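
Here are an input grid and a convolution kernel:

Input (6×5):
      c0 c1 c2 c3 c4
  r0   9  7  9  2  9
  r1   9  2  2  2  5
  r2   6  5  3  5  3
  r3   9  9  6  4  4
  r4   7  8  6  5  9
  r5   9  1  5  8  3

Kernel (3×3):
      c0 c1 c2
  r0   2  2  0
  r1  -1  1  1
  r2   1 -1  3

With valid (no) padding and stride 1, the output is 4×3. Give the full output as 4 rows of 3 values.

Output[0,0]: The receptive field on the input at this output position is [9 7 9 / 9 2 2 / 6 5 3]. Elementwise product with the kernel and sum: 9·2 + 7·2 + 9·-1 + 2·1 + 2·1 + 6·1 + 5·-1 + 3·3.

37 51 34
42 26 27
45 34 46
66 53 34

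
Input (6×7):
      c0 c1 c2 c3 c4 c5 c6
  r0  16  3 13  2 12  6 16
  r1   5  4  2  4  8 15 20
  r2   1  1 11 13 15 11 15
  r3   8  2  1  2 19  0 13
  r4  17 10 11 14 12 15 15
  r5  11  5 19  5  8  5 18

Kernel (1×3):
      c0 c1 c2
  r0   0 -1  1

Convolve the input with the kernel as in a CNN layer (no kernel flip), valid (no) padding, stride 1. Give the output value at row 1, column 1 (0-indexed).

The receptive field on the input at this output position is [4 2 4]. Elementwise product with the kernel and sum: 2·-1 + 4·1.

2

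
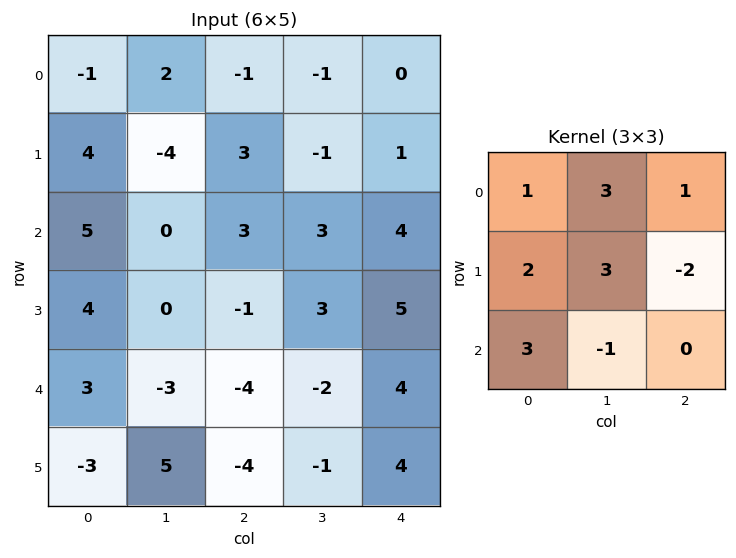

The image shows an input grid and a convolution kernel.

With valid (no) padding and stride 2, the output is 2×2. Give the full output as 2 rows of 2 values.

9 3
30 3

Output[0,0]: The receptive field on the input at this output position is [-1 2 -1 / 4 -4 3 / 5 0 3]. Elementwise product with the kernel and sum: -1·1 + 2·3 + -1·1 + 4·2 + -4·3 + 3·-2 + 5·3 + 0·-1.
Output[0,1]: The receptive field on the input at this output position is [-1 -1 0 / 3 -1 1 / 3 3 4]. Elementwise product with the kernel and sum: -1·1 + -1·3 + 0·1 + 3·2 + -1·3 + 1·-2 + 3·3 + 3·-1.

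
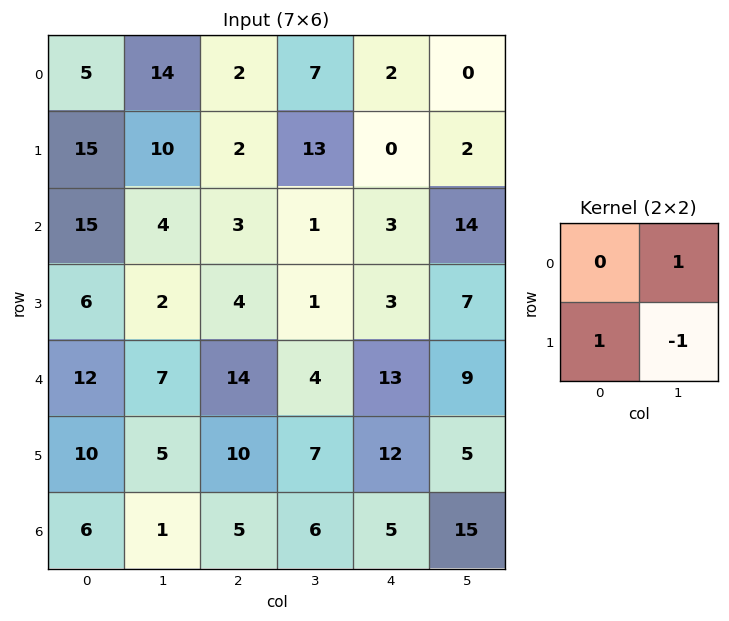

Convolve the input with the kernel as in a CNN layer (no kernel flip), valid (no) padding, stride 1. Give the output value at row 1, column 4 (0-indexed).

-9

The receptive field on the input at this output position is [0 2 / 3 14]. Elementwise product with the kernel and sum: 2·1 + 3·1 + 14·-1.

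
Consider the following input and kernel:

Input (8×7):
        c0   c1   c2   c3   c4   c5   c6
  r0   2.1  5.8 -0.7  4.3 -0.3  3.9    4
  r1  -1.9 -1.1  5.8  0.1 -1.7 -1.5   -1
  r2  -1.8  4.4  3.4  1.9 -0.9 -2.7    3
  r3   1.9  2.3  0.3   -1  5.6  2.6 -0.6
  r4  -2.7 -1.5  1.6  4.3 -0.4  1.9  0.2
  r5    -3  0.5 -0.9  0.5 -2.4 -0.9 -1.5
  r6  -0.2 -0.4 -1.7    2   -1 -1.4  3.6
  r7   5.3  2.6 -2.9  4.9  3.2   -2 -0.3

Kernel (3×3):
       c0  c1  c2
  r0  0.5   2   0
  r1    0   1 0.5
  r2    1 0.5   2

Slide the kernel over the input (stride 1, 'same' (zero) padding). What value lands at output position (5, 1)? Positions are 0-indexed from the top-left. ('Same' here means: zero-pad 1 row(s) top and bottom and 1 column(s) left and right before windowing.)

The receptive field on the zero-padded input at this output position is [-2.7 -1.5 1.6 / -3 0.5 -0.9 / -0.2 -0.4 -1.7]. Elementwise product with the kernel and sum: -2.7·0.5 + -1.5·2 + 0.5·1 + -0.9·0.5 + -0.2·1 + -0.4·0.5 + -1.7·2.

-8.1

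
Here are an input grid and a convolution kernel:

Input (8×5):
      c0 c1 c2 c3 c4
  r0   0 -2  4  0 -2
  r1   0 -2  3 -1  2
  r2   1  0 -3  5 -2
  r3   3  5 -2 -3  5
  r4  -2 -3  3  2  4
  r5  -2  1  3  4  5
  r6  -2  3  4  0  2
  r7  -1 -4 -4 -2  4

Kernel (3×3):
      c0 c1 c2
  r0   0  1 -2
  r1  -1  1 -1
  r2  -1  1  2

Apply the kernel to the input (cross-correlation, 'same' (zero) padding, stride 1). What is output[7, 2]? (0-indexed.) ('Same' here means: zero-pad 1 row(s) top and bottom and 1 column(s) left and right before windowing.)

6

The receptive field on the zero-padded input at this output position is [3 4 0 / -4 -4 -2 / 0 0 0]. Elementwise product with the kernel and sum: 4·1 + 0·-2 + -4·-1 + -4·1 + -2·-1 + 0·-1 + 0·1 + 0·2.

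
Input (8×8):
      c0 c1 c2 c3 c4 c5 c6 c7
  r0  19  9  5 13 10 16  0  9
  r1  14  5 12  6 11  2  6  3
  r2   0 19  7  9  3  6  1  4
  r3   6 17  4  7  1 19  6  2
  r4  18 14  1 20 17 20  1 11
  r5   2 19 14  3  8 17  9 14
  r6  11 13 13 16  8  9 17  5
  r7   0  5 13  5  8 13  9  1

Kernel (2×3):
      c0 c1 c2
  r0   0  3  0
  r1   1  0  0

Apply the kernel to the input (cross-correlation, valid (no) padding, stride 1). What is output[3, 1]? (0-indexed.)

26

The receptive field on the input at this output position is [17 4 7 / 14 1 20]. Elementwise product with the kernel and sum: 4·3 + 14·1.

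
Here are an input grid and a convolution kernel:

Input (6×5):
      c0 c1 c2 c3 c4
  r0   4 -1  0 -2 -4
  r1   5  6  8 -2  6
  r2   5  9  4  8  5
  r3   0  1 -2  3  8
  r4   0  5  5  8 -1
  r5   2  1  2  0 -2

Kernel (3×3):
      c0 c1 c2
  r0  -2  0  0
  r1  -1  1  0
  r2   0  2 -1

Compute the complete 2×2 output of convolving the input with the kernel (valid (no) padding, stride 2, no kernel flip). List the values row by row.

Output[0,0]: The receptive field on the input at this output position is [4 -1 0 / 5 6 8 / 5 9 4]. Elementwise product with the kernel and sum: 4·-2 + 5·-1 + 6·1 + 9·2 + 4·-1.
Output[0,1]: The receptive field on the input at this output position is [0 -2 -4 / 8 -2 6 / 4 8 5]. Elementwise product with the kernel and sum: 0·-2 + 8·-1 + -2·1 + 8·2 + 5·-1.

7 1
-4 14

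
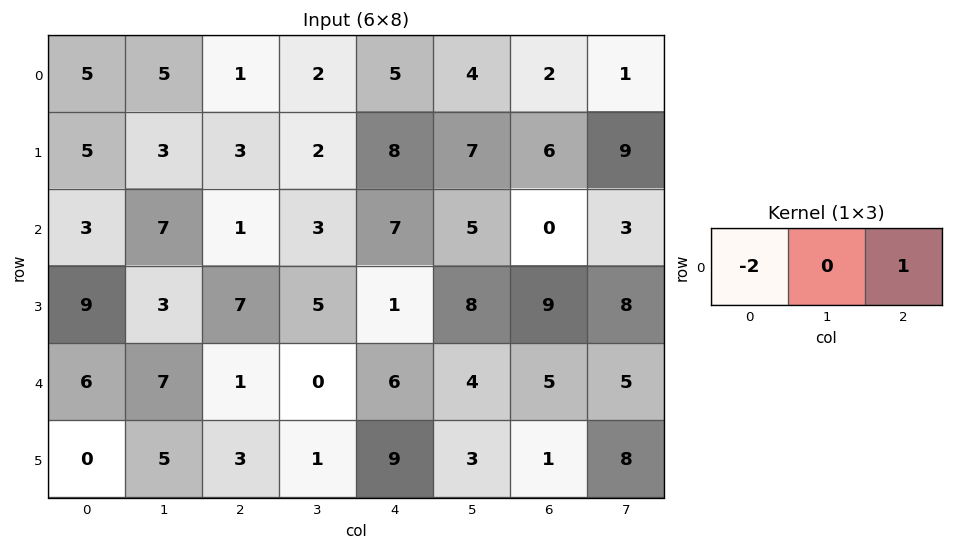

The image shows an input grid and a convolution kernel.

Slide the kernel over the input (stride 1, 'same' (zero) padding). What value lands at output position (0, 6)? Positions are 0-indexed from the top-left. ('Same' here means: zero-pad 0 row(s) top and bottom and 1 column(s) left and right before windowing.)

The receptive field on the zero-padded input at this output position is [4 2 1]. Elementwise product with the kernel and sum: 4·-2 + 1·1.

-7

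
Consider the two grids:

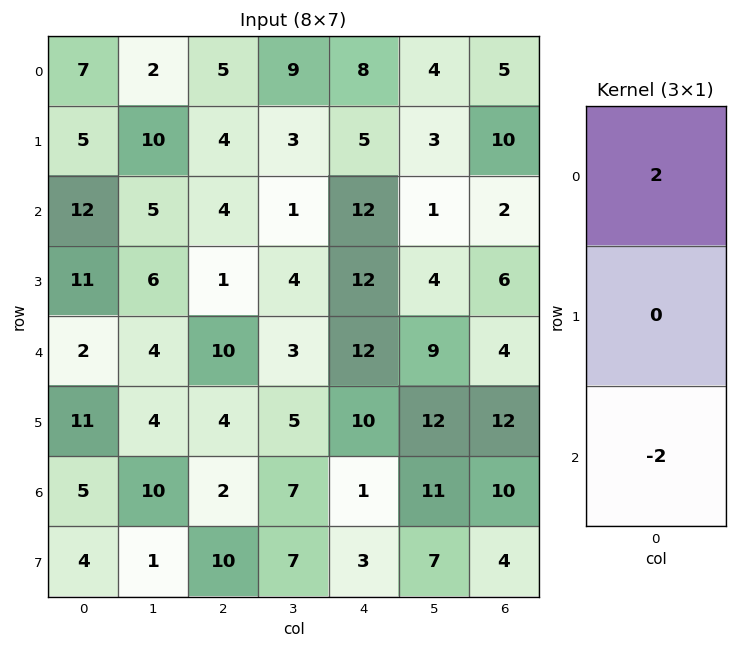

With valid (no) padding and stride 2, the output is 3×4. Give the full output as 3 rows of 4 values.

-10 2 -8 6
20 -12 0 -4
-6 16 22 -12

Output[0,0]: The receptive field on the input at this output position is [7 / 5 / 12]. Elementwise product with the kernel and sum: 7·2 + 12·-2.
Output[0,1]: The receptive field on the input at this output position is [5 / 4 / 4]. Elementwise product with the kernel and sum: 5·2 + 4·-2.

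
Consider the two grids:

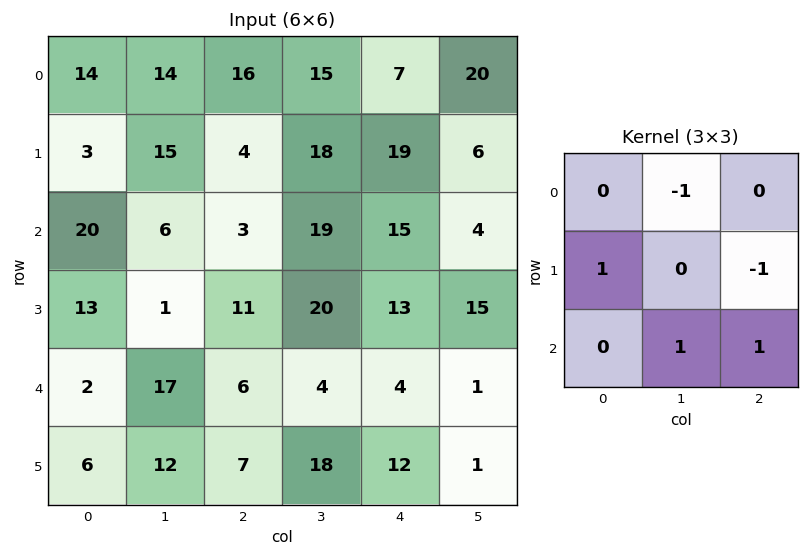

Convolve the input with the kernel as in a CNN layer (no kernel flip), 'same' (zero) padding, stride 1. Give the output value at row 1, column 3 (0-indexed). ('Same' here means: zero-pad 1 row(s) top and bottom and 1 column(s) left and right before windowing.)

The receptive field on the zero-padded input at this output position is [16 15 7 / 4 18 19 / 3 19 15]. Elementwise product with the kernel and sum: 15·-1 + 4·1 + 19·-1 + 19·1 + 15·1.

4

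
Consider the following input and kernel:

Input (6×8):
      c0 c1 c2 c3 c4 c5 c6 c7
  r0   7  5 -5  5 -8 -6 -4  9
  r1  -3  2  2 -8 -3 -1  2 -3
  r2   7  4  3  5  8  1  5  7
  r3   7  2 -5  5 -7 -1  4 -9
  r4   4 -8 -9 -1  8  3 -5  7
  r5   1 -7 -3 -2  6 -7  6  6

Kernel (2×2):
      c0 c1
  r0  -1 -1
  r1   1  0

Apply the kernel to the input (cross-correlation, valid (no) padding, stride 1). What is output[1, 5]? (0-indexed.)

0

The receptive field on the input at this output position is [-1 2 / 1 5]. Elementwise product with the kernel and sum: -1·-1 + 2·-1 + 1·1.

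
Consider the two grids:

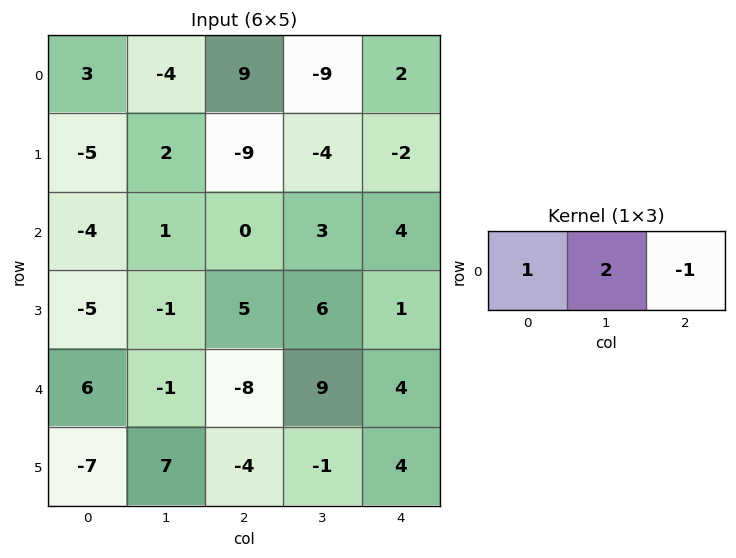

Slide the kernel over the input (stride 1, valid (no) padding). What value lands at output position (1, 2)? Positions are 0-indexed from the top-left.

-15

The receptive field on the input at this output position is [-9 -4 -2]. Elementwise product with the kernel and sum: -9·1 + -4·2 + -2·-1.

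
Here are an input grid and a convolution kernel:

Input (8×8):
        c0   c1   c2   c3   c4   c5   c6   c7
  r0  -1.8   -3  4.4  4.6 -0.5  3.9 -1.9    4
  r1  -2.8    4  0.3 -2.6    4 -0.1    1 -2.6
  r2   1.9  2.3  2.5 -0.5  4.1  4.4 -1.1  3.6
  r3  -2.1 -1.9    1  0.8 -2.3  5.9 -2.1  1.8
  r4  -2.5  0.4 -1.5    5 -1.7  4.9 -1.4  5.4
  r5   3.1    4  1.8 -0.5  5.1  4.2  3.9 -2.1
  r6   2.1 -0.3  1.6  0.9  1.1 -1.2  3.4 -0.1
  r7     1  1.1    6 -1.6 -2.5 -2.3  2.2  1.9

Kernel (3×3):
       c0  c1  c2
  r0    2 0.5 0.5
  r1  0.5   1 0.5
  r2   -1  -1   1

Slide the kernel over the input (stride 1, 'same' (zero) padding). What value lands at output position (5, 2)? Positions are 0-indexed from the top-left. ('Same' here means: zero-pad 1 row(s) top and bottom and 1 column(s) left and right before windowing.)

5.7

The receptive field on the zero-padded input at this output position is [0.4 -1.5 5 / 4 1.8 -0.5 / -0.3 1.6 0.9]. Elementwise product with the kernel and sum: 0.4·2 + -1.5·0.5 + 5·0.5 + 4·0.5 + 1.8·1 + -0.5·0.5 + -0.3·-1 + 1.6·-1 + 0.9·1.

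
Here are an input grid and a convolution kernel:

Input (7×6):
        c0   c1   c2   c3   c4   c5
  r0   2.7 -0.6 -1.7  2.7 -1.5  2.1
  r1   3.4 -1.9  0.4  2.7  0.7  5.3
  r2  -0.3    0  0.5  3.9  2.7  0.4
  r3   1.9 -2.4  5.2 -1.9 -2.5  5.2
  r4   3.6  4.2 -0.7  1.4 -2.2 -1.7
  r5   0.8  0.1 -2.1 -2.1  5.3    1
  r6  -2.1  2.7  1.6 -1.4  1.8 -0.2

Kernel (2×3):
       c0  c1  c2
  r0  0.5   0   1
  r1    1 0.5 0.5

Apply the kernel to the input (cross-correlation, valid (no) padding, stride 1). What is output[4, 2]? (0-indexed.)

The receptive field on the input at this output position is [-0.7 1.4 -2.2 / -2.1 -2.1 5.3]. Elementwise product with the kernel and sum: -0.7·0.5 + -2.2·1 + -2.1·1 + -2.1·0.5 + 5.3·0.5.

-3.05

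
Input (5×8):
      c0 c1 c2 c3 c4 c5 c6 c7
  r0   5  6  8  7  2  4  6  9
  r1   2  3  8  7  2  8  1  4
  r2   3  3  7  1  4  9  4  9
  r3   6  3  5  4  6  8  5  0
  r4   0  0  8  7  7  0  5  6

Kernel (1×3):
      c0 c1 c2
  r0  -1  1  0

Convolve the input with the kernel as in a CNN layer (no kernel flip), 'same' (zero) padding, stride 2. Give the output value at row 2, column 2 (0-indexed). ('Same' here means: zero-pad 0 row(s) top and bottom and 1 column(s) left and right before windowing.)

0

The receptive field on the zero-padded input at this output position is [7 7 0]. Elementwise product with the kernel and sum: 7·-1 + 7·1.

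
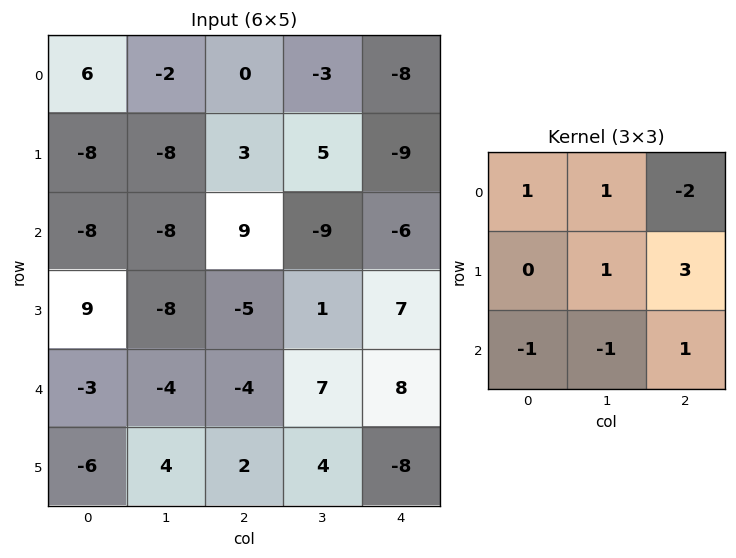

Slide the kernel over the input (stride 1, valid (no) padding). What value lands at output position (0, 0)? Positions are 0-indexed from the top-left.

The receptive field on the input at this output position is [6 -2 0 / -8 -8 3 / -8 -8 9]. Elementwise product with the kernel and sum: 6·1 + -2·1 + 0·-2 + -8·1 + 3·3 + -8·-1 + -8·-1 + 9·1.

30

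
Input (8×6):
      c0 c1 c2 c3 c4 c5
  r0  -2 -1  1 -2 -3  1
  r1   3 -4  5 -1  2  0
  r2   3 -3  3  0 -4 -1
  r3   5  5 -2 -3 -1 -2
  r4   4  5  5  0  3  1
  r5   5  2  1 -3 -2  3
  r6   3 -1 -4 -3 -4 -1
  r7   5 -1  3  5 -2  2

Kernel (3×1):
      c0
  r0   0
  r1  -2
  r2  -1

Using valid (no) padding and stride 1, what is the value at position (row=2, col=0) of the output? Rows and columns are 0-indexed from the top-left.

The receptive field on the input at this output position is [3 / 5 / 4]. Elementwise product with the kernel and sum: 5·-2 + 4·-1.

-14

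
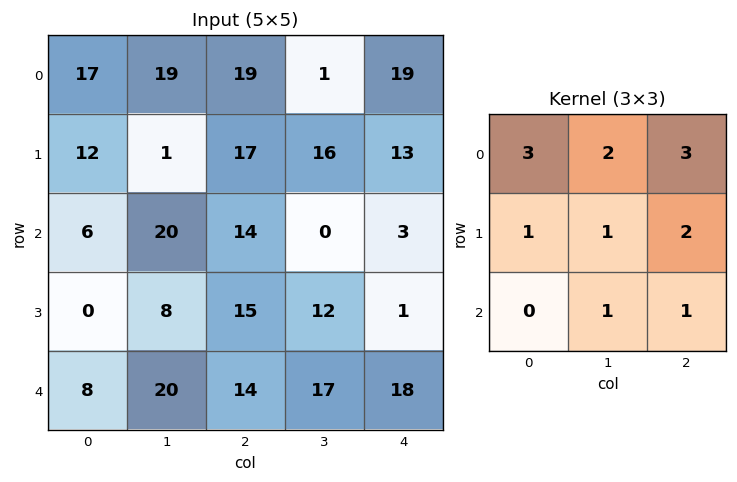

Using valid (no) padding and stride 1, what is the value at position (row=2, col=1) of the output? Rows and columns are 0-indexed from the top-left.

166

The receptive field on the input at this output position is [20 14 0 / 8 15 12 / 20 14 17]. Elementwise product with the kernel and sum: 20·3 + 14·2 + 0·3 + 8·1 + 15·1 + 12·2 + 14·1 + 17·1.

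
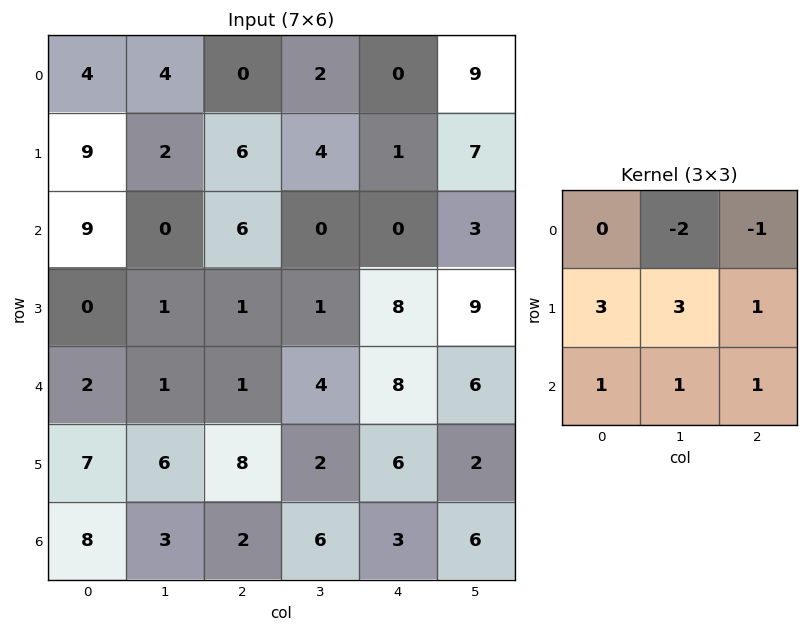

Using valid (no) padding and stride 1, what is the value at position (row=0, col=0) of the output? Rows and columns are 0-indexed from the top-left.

The receptive field on the input at this output position is [4 4 0 / 9 2 6 / 9 0 6]. Elementwise product with the kernel and sum: 4·-2 + 0·-1 + 9·3 + 2·3 + 6·1 + 9·1 + 0·1 + 6·1.

46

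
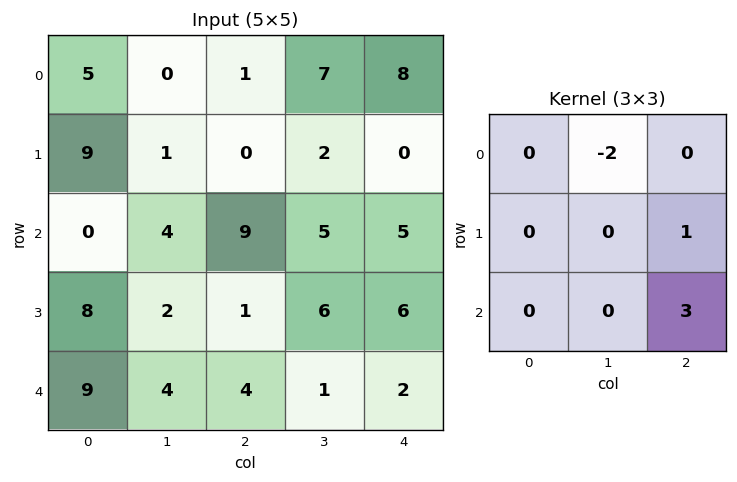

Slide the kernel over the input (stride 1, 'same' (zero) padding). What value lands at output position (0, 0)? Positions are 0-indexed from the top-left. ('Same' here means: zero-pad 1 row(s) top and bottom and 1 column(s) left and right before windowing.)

The receptive field on the zero-padded input at this output position is [0 0 0 / 0 5 0 / 0 9 1]. Elementwise product with the kernel and sum: 0·-2 + 0·1 + 1·3.

3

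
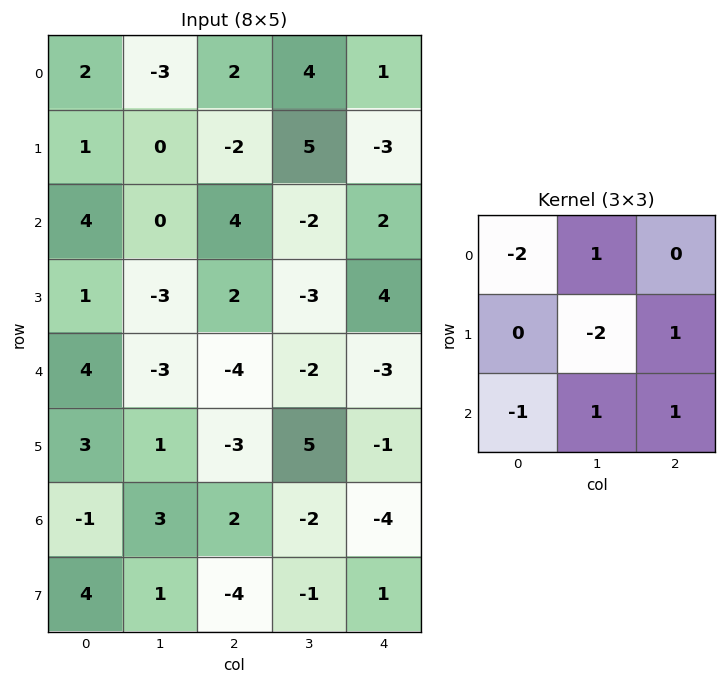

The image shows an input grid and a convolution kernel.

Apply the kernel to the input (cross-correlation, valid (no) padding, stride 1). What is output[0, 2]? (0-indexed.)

-17

The receptive field on the input at this output position is [2 4 1 / -2 5 -3 / 4 -2 2]. Elementwise product with the kernel and sum: 2·-2 + 4·1 + 5·-2 + -3·1 + 4·-1 + -2·1 + 2·1.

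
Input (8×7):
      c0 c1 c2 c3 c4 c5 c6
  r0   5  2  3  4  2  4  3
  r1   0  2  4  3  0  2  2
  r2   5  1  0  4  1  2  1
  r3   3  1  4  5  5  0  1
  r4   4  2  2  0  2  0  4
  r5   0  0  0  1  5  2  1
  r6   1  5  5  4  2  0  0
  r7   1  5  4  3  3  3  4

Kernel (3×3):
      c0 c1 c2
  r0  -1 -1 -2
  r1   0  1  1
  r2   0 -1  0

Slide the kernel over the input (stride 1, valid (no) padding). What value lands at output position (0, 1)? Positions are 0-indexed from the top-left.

-6

The receptive field on the input at this output position is [2 3 4 / 2 4 3 / 1 0 4]. Elementwise product with the kernel and sum: 2·-1 + 3·-1 + 4·-2 + 4·1 + 3·1 + 0·-1.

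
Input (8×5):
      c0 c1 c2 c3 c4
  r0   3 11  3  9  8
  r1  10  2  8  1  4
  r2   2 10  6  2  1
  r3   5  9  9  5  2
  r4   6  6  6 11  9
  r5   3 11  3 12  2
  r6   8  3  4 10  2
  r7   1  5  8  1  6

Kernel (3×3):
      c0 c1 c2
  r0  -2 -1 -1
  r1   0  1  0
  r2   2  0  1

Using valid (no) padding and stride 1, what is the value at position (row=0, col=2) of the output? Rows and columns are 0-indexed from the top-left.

The receptive field on the input at this output position is [3 9 8 / 8 1 4 / 6 2 1]. Elementwise product with the kernel and sum: 3·-2 + 9·-1 + 8·-1 + 1·1 + 6·2 + 1·1.

-9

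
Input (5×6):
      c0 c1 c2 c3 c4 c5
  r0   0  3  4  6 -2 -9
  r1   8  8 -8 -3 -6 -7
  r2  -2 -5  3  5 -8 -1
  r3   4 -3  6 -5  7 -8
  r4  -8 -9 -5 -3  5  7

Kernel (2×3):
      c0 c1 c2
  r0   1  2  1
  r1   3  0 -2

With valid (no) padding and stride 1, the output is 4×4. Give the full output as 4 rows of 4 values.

50 47 2 -2
4 -36 5 -5
-9 7 9 -11
-10 -17 -22 -22

Output[0,0]: The receptive field on the input at this output position is [0 3 4 / 8 8 -8]. Elementwise product with the kernel and sum: 0·1 + 3·2 + 4·1 + 8·3 + -8·-2.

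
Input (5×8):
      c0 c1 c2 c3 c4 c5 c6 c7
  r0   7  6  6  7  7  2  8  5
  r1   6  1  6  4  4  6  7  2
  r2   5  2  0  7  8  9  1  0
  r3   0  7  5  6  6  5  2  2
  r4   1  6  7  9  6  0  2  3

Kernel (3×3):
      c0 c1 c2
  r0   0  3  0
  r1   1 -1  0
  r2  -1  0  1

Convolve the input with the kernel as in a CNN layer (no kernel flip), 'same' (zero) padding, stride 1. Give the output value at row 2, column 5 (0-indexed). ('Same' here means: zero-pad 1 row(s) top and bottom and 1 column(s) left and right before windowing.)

13

The receptive field on the zero-padded input at this output position is [4 6 7 / 8 9 1 / 6 5 2]. Elementwise product with the kernel and sum: 6·3 + 8·1 + 9·-1 + 6·-1 + 2·1.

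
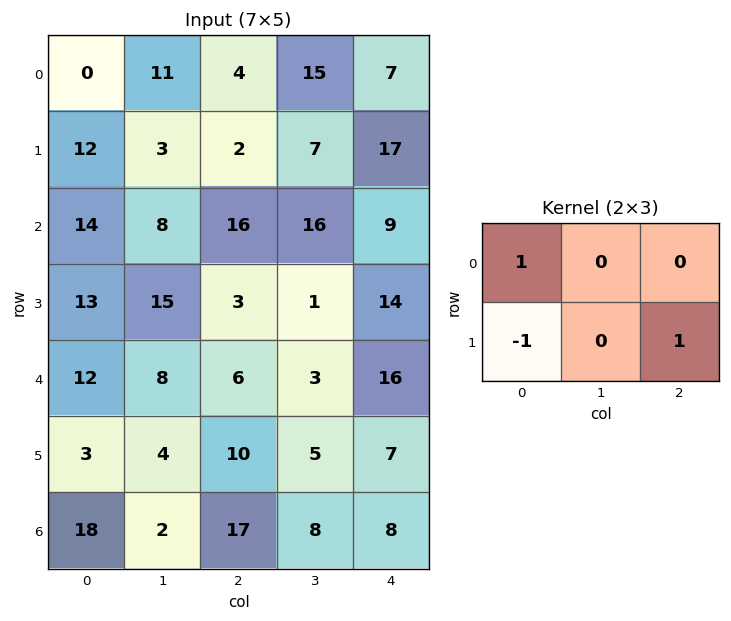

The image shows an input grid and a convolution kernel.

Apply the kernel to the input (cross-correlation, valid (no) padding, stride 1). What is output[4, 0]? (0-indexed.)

19

The receptive field on the input at this output position is [12 8 6 / 3 4 10]. Elementwise product with the kernel and sum: 12·1 + 3·-1 + 10·1.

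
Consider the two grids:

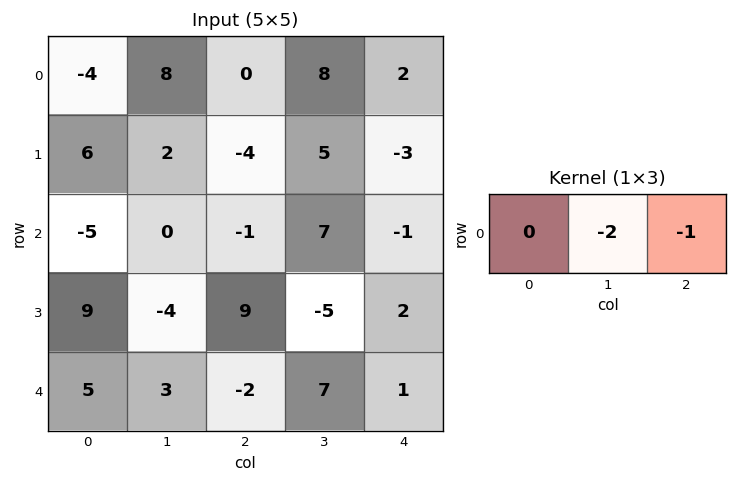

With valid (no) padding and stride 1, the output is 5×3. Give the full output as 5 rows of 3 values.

-16 -8 -18
0 3 -7
1 -5 -13
-1 -13 8
-4 -3 -15

Output[0,0]: The receptive field on the input at this output position is [-4 8 0]. Elementwise product with the kernel and sum: 8·-2 + 0·-1.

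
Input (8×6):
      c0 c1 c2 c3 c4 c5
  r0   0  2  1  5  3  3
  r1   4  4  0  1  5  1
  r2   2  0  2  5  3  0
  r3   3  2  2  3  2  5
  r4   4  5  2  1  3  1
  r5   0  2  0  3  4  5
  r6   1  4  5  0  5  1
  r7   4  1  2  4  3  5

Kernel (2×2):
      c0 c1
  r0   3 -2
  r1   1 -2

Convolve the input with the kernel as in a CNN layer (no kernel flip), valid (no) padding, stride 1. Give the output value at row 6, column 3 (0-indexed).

-12

The receptive field on the input at this output position is [0 5 / 4 3]. Elementwise product with the kernel and sum: 0·3 + 5·-2 + 4·1 + 3·-2.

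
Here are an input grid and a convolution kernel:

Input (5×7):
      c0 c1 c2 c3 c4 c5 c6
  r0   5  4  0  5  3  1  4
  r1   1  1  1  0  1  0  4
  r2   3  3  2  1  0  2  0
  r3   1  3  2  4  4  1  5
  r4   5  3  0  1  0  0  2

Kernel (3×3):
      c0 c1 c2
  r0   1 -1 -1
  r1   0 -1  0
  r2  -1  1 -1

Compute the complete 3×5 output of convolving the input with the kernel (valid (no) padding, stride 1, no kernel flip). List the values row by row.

Output[0,0]: The receptive field on the input at this output position is [5 4 0 / 1 1 1 / 3 3 2]. Elementwise product with the kernel and sum: 5·1 + 4·-1 + 0·-1 + 1·-1 + 3·-1 + 3·1 + 2·-1.
Output[0,1]: The receptive field on the input at this output position is [4 0 5 / 1 1 0 / 3 2 1]. Elementwise product with the kernel and sum: 4·1 + 0·-1 + 5·-1 + 1·-1 + 3·-1 + 2·1 + 1·-1.

-2 -4 -9 -3 0
-4 -7 -3 -2 -13
-7 -6 -2 -6 -5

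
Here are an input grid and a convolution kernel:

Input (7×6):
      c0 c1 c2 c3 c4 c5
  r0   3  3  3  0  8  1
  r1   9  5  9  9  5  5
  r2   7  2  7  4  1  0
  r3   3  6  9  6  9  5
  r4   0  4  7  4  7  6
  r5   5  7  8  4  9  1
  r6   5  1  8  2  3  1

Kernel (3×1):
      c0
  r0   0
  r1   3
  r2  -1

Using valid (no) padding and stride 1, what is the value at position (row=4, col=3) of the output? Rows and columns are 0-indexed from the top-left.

The receptive field on the input at this output position is [4 / 4 / 2]. Elementwise product with the kernel and sum: 4·3 + 2·-1.

10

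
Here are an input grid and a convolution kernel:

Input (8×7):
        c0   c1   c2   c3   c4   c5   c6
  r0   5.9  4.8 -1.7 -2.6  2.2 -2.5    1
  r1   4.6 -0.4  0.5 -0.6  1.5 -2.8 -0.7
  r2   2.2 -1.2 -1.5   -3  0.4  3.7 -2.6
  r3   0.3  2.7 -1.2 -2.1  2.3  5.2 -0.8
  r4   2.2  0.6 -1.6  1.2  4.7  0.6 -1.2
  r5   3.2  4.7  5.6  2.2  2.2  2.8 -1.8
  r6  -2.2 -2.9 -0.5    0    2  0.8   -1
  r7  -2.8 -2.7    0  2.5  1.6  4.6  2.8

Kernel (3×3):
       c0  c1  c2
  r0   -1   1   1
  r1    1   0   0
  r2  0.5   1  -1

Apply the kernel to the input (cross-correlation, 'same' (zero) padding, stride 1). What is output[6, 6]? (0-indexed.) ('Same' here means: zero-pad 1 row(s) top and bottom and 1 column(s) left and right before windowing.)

The receptive field on the zero-padded input at this output position is [2.8 -1.8 0 / 0.8 -1 0 / 4.6 2.8 0]. Elementwise product with the kernel and sum: 2.8·-1 + -1.8·1 + 0·1 + 0.8·1 + 4.6·0.5 + 2.8·1 + 0·-1.

1.3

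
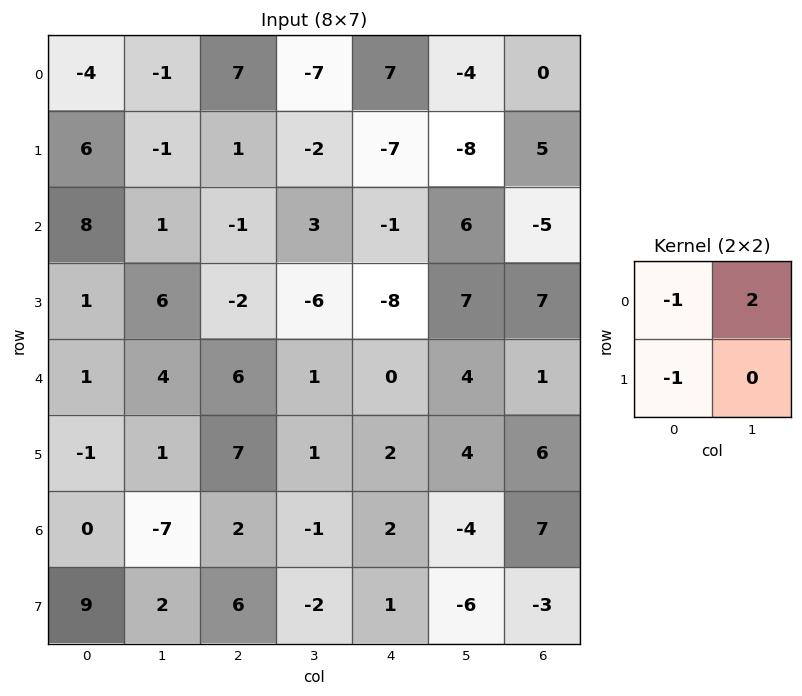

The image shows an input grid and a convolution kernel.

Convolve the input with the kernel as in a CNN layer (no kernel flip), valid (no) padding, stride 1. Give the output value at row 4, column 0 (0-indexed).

The receptive field on the input at this output position is [1 4 / -1 1]. Elementwise product with the kernel and sum: 1·-1 + 4·2 + -1·-1.

8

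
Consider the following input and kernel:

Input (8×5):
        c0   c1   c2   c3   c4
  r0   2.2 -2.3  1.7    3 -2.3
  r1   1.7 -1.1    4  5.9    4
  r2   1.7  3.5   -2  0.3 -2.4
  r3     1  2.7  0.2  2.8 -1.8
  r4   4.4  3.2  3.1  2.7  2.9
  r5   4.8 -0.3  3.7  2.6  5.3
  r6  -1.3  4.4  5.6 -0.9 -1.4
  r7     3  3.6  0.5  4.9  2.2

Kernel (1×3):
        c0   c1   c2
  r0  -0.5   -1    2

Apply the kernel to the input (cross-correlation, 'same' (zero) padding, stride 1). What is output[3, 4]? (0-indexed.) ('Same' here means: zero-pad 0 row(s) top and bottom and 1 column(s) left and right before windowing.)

0.4

The receptive field on the zero-padded input at this output position is [2.8 -1.8 0]. Elementwise product with the kernel and sum: 2.8·-0.5 + -1.8·-1 + 0·2.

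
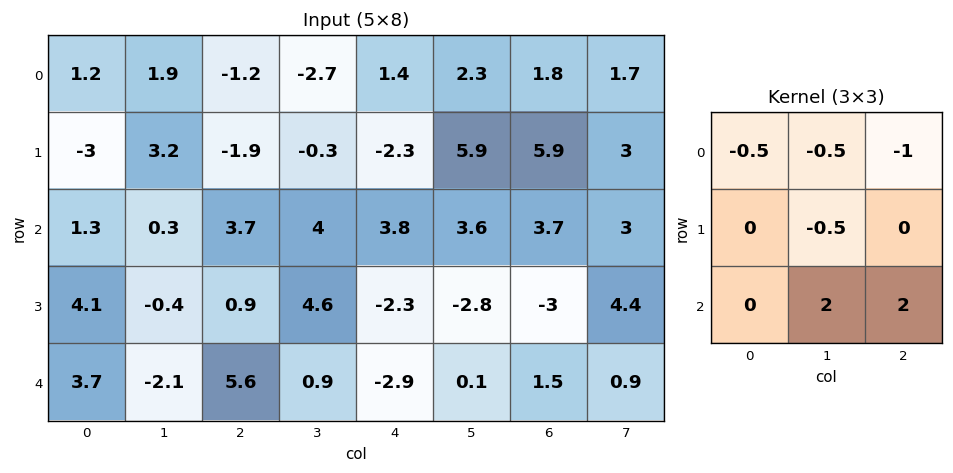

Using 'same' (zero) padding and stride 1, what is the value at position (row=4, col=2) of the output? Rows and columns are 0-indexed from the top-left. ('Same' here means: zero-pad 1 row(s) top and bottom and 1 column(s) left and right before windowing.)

-7.65

The receptive field on the zero-padded input at this output position is [-0.4 0.9 4.6 / -2.1 5.6 0.9 / 0 0 0]. Elementwise product with the kernel and sum: -0.4·-0.5 + 0.9·-0.5 + 4.6·-1 + 5.6·-0.5 + 0·2 + 0·2.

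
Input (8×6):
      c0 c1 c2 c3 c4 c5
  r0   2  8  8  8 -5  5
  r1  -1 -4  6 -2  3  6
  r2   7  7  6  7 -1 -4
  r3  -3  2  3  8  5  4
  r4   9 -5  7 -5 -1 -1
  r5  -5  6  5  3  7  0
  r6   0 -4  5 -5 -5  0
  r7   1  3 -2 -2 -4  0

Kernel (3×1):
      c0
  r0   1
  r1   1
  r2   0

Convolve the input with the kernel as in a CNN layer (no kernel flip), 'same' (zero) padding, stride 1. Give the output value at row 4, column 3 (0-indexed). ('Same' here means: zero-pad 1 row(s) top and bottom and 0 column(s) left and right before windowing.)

The receptive field on the zero-padded input at this output position is [8 / -5 / 3]. Elementwise product with the kernel and sum: 8·1 + -5·1.

3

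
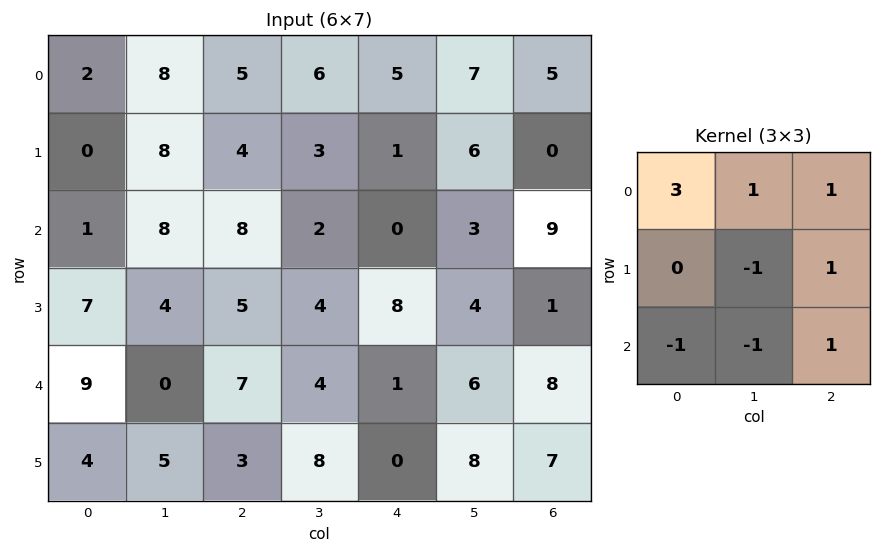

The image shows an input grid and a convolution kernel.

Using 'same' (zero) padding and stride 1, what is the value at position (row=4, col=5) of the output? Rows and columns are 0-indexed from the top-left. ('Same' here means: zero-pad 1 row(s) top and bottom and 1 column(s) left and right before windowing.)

30

The receptive field on the zero-padded input at this output position is [8 4 1 / 1 6 8 / 0 8 7]. Elementwise product with the kernel and sum: 8·3 + 4·1 + 1·1 + 6·-1 + 8·1 + 0·-1 + 8·-1 + 7·1.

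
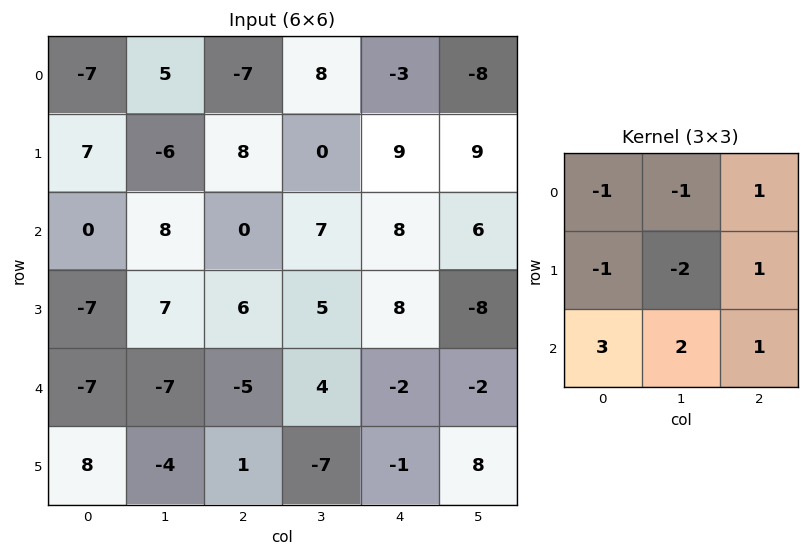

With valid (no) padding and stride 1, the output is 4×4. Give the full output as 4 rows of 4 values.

Output[0,0]: The receptive field on the input at this output position is [-7 5 -7 / 7 -6 8 / 0 8 0]. Elementwise product with the kernel and sum: -7·-1 + 5·-1 + -7·1 + 7·-1 + -6·-2 + 8·1 + 0·3 + 8·2 + 0·1.
Output[0,1]: The receptive field on the input at this output position is [5 -7 8 / -6 8 0 / 8 0 7]. Elementwise product with the kernel and sum: 5·-1 + -7·-1 + 8·1 + -6·-1 + 8·-2 + 0·1 + 8·3 + 0·2 + 7·1.

24 31 19 21
-10 35 31 6
-49 -42 -16 -32
39 -4 -20 -38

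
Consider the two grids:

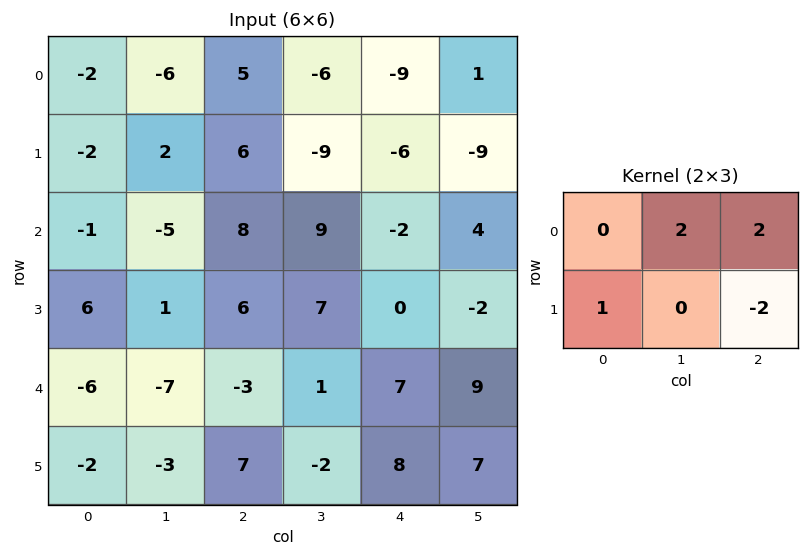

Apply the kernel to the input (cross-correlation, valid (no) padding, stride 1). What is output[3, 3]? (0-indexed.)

-21

The receptive field on the input at this output position is [7 0 -2 / 1 7 9]. Elementwise product with the kernel and sum: 0·2 + -2·2 + 1·1 + 9·-2.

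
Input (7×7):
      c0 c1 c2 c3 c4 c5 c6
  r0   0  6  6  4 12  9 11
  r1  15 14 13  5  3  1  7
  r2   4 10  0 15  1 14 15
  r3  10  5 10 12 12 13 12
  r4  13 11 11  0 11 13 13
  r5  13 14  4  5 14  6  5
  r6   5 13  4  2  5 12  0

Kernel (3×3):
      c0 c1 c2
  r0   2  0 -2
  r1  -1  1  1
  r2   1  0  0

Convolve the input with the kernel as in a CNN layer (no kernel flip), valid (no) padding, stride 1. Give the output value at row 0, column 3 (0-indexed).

The receptive field on the input at this output position is [4 12 9 / 5 3 1 / 15 1 14]. Elementwise product with the kernel and sum: 4·2 + 9·-2 + 5·-1 + 3·1 + 1·1 + 15·1.

4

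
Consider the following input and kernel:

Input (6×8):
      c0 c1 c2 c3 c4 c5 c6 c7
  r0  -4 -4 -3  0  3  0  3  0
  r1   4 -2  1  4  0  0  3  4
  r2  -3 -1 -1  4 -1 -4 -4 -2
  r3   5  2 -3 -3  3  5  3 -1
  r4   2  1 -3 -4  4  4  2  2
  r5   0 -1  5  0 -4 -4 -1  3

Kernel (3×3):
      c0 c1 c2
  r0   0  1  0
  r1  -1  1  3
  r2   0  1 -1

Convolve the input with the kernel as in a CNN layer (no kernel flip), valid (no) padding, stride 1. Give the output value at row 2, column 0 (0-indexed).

-9

The receptive field on the input at this output position is [-3 -1 -1 / 5 2 -3 / 2 1 -3]. Elementwise product with the kernel and sum: -1·1 + 5·-1 + 2·1 + -3·3 + 1·1 + -3·-1.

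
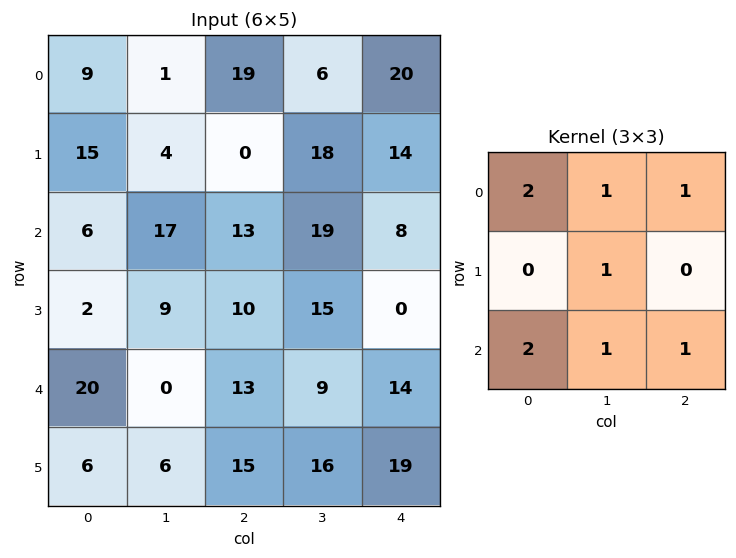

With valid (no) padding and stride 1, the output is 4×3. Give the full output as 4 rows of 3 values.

Output[0,0]: The receptive field on the input at this output position is [9 1 19 / 15 4 0 / 6 17 13]. Elementwise product with the kernel and sum: 9·2 + 1·1 + 19·1 + 4·1 + 6·2 + 17·1 + 13·1.
Output[0,1]: The receptive field on the input at this output position is [1 19 6 / 4 0 18 / 17 13 19]. Elementwise product with the kernel and sum: 1·2 + 19·1 + 6·1 + 0·1 + 17·2 + 13·1 + 19·1.

84 93 135
74 82 86
104 98 117
56 99 109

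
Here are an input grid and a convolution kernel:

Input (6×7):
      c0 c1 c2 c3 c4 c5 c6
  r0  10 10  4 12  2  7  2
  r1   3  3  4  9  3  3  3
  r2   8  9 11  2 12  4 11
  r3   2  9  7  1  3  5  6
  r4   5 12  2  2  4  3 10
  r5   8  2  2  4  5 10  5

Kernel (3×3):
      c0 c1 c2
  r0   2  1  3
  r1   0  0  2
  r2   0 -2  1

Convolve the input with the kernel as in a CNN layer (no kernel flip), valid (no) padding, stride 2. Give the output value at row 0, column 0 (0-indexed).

The receptive field on the input at this output position is [10 10 4 / 3 3 4 / 8 9 11]. Elementwise product with the kernel and sum: 10·2 + 10·1 + 4·3 + 4·2 + 9·-2 + 11·1.

43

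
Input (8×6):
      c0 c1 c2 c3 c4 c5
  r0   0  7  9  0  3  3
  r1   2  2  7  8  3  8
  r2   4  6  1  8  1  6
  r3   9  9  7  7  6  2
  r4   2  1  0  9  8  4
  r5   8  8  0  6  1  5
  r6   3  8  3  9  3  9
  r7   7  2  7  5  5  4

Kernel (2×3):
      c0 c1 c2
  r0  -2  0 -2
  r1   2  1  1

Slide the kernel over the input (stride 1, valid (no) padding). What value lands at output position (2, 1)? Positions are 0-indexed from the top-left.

The receptive field on the input at this output position is [6 1 8 / 9 7 7]. Elementwise product with the kernel and sum: 6·-2 + 8·-2 + 9·2 + 7·1 + 7·1.

4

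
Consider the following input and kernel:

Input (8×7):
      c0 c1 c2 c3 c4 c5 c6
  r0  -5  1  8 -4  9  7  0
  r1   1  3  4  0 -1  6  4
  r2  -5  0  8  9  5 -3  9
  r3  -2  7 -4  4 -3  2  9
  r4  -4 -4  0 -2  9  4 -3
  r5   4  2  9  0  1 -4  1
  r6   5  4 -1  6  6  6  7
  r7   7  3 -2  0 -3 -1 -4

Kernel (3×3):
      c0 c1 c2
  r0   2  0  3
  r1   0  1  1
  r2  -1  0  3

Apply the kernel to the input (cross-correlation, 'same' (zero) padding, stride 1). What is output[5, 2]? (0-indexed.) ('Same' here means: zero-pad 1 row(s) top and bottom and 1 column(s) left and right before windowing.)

The receptive field on the zero-padded input at this output position is [-4 0 -2 / 2 9 0 / 4 -1 6]. Elementwise product with the kernel and sum: -4·2 + -2·3 + 9·1 + 0·1 + 4·-1 + 6·3.

9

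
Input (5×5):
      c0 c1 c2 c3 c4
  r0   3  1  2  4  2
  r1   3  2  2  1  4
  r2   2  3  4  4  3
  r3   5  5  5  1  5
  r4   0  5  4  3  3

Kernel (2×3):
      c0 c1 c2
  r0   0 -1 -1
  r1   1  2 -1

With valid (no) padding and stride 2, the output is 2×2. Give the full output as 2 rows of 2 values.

Output[0,0]: The receptive field on the input at this output position is [3 1 2 / 3 2 2]. Elementwise product with the kernel and sum: 1·-1 + 2·-1 + 3·1 + 2·2 + 2·-1.

2 -6
3 -5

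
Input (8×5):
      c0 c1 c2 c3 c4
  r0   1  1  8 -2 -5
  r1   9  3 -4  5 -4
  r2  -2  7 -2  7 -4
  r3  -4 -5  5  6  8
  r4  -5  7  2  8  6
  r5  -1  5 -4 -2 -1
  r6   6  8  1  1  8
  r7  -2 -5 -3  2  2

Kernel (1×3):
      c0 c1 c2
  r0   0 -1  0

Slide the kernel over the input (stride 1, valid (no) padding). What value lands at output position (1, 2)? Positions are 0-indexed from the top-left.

-5

The receptive field on the input at this output position is [-4 5 -4]. Elementwise product with the kernel and sum: 5·-1.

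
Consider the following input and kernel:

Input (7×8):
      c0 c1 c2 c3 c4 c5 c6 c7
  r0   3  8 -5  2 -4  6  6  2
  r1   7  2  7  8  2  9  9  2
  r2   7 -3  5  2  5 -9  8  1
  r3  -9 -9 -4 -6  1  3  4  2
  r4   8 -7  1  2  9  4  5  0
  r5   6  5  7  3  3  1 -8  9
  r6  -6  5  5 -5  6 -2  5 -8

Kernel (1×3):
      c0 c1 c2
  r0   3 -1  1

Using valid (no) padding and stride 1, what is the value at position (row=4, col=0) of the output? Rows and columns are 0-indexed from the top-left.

32

The receptive field on the input at this output position is [8 -7 1]. Elementwise product with the kernel and sum: 8·3 + -7·-1 + 1·1.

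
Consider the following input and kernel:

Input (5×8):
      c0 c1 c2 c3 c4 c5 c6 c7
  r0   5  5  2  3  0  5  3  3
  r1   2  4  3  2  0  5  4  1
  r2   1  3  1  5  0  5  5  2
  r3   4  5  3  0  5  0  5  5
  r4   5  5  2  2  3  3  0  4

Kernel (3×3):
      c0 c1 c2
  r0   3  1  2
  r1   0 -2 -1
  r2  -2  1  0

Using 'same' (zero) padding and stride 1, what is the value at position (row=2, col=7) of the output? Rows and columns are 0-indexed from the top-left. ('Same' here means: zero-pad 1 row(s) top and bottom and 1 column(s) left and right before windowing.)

4

The receptive field on the zero-padded input at this output position is [4 1 0 / 5 2 0 / 5 5 0]. Elementwise product with the kernel and sum: 4·3 + 1·1 + 0·2 + 2·-2 + 0·-1 + 5·-2 + 5·1.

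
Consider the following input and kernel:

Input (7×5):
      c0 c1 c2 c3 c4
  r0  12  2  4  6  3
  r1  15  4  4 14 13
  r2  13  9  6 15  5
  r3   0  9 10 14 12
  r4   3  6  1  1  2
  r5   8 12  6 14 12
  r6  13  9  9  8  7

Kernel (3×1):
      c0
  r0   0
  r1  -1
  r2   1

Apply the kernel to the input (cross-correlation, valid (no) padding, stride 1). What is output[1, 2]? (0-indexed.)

The receptive field on the input at this output position is [4 / 6 / 10]. Elementwise product with the kernel and sum: 6·-1 + 10·1.

4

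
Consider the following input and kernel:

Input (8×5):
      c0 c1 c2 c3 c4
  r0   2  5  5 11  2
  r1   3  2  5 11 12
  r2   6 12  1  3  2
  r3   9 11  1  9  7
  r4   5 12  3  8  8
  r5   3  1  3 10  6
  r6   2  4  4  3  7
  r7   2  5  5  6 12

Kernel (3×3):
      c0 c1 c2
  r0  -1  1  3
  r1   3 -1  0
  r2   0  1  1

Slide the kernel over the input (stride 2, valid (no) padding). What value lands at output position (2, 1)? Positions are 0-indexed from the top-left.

38

The receptive field on the input at this output position is [3 8 8 / 3 10 6 / 4 3 7]. Elementwise product with the kernel and sum: 3·-1 + 8·1 + 8·3 + 3·3 + 10·-1 + 3·1 + 7·1.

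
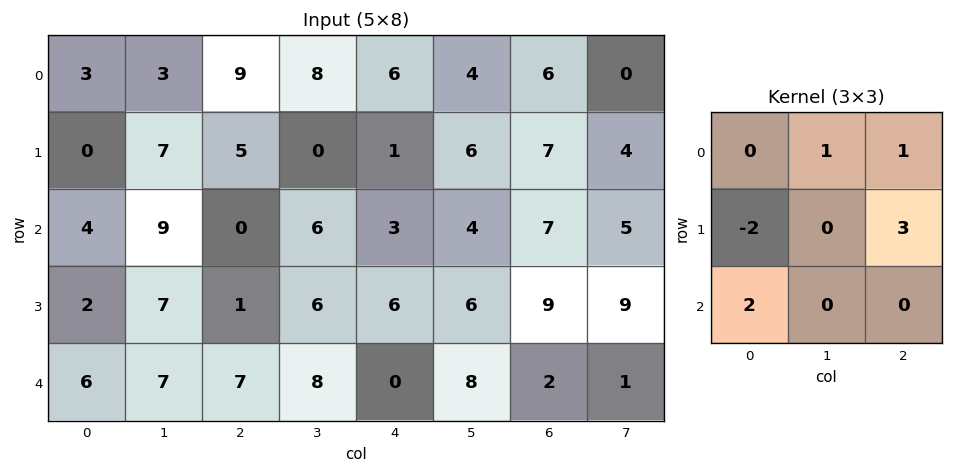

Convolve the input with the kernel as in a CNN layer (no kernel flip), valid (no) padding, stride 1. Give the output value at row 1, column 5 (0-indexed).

30

The receptive field on the input at this output position is [6 7 4 / 4 7 5 / 6 9 9]. Elementwise product with the kernel and sum: 7·1 + 4·1 + 4·-2 + 5·3 + 6·2.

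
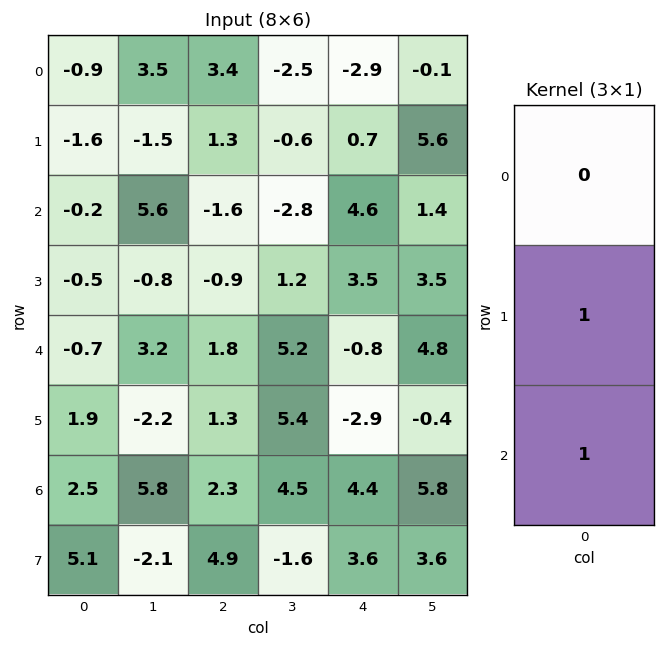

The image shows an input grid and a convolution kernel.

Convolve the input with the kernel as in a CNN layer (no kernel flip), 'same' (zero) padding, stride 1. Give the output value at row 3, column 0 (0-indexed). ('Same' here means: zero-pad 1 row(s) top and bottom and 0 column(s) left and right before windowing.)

The receptive field on the zero-padded input at this output position is [-0.2 / -0.5 / -0.7]. Elementwise product with the kernel and sum: -0.5·1 + -0.7·1.

-1.2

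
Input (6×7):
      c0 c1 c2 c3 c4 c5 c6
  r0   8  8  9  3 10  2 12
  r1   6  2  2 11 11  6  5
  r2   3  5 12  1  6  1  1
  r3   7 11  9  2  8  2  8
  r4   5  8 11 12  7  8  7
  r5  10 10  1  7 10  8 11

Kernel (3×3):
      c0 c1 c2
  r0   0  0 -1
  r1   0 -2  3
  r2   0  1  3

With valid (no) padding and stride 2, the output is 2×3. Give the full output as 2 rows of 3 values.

Output[0,0]: The receptive field on the input at this output position is [8 8 9 / 6 2 2 / 3 5 12]. Elementwise product with the kernel and sum: 9·-1 + 2·-2 + 2·3 + 5·1 + 12·3.
Output[0,1]: The receptive field on the input at this output position is [9 3 10 / 2 11 11 / 12 1 6]. Elementwise product with the kernel and sum: 10·-1 + 11·-2 + 11·3 + 1·1 + 6·3.

34 20 -5
34 47 48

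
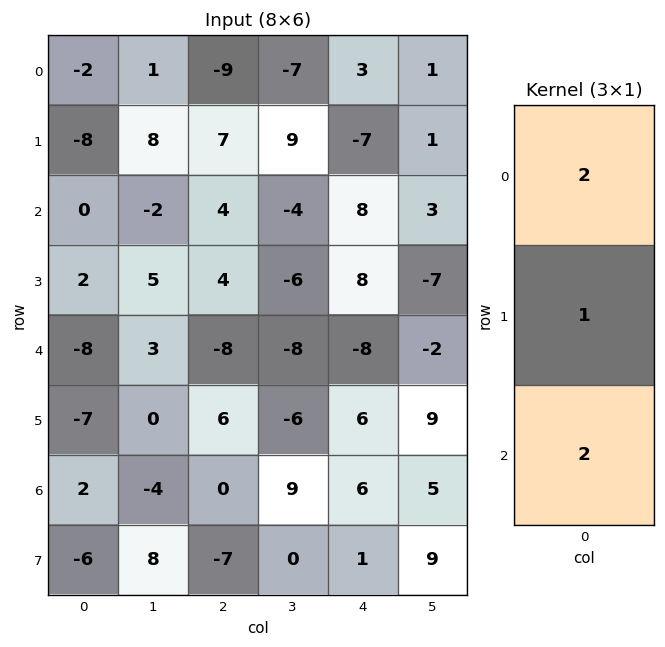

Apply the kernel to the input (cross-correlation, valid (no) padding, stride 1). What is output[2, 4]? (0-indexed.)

8

The receptive field on the input at this output position is [8 / 8 / -8]. Elementwise product with the kernel and sum: 8·2 + 8·1 + -8·2.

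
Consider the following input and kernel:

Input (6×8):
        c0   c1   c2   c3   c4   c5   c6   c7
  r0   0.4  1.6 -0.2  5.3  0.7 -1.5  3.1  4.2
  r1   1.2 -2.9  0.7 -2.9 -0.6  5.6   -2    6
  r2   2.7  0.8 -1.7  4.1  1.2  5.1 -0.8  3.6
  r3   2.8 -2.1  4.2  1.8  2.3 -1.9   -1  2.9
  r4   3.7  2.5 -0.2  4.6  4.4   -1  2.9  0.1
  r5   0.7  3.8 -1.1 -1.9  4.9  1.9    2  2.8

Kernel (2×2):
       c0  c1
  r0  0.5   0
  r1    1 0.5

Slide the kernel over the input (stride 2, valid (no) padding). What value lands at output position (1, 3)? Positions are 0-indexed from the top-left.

The receptive field on the input at this output position is [-0.8 3.6 / -1 2.9]. Elementwise product with the kernel and sum: -0.8·0.5 + -1·1 + 2.9·0.5.

0.05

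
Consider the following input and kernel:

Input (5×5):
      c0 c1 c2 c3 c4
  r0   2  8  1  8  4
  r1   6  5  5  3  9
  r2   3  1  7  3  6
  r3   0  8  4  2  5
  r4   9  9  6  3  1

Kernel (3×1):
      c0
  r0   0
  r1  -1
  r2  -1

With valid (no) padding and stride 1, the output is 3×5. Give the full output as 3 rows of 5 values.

Output[0,0]: The receptive field on the input at this output position is [2 / 6 / 3]. Elementwise product with the kernel and sum: 6·-1 + 3·-1.
Output[0,1]: The receptive field on the input at this output position is [8 / 5 / 1]. Elementwise product with the kernel and sum: 5·-1 + 1·-1.

-9 -6 -12 -6 -15
-3 -9 -11 -5 -11
-9 -17 -10 -5 -6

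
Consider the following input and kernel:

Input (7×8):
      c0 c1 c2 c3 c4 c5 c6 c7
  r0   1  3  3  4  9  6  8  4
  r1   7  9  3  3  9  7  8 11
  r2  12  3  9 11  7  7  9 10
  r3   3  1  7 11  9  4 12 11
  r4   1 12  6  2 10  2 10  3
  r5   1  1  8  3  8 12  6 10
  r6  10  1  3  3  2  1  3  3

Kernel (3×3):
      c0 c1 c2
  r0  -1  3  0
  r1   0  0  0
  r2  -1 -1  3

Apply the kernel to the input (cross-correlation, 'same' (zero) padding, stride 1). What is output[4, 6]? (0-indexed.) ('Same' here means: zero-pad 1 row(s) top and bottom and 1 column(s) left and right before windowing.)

44

The receptive field on the zero-padded input at this output position is [4 12 11 / 2 10 3 / 12 6 10]. Elementwise product with the kernel and sum: 4·-1 + 12·3 + 12·-1 + 6·-1 + 10·3.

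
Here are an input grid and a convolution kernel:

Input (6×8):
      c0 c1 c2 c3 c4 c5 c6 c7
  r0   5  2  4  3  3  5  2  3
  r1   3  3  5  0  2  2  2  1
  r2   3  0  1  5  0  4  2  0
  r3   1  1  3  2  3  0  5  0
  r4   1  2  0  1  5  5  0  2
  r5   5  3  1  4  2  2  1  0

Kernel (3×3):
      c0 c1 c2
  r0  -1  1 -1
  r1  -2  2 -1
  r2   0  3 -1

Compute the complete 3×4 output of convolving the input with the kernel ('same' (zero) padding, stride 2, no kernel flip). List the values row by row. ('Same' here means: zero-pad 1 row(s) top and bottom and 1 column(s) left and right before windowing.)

14 16 -1 -4
8 6 -5 10
12 -6 8 -4

Output[0,0]: The receptive field on the zero-padded input at this output position is [0 0 0 / 0 5 2 / 0 3 3]. Elementwise product with the kernel and sum: 0·-1 + 0·1 + 0·-1 + 0·-2 + 5·2 + 2·-1 + 3·3 + 3·-1.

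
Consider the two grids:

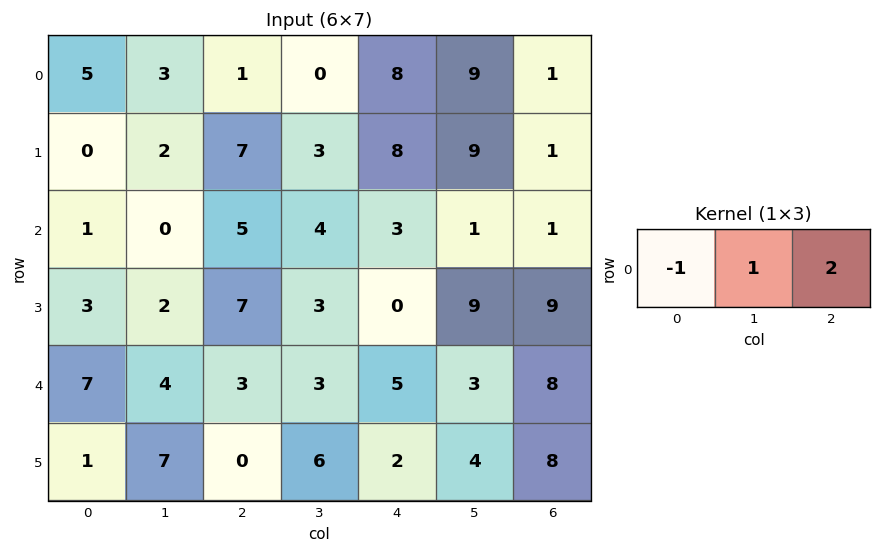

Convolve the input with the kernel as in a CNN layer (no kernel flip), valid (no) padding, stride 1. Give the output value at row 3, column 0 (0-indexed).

The receptive field on the input at this output position is [3 2 7]. Elementwise product with the kernel and sum: 3·-1 + 2·1 + 7·2.

13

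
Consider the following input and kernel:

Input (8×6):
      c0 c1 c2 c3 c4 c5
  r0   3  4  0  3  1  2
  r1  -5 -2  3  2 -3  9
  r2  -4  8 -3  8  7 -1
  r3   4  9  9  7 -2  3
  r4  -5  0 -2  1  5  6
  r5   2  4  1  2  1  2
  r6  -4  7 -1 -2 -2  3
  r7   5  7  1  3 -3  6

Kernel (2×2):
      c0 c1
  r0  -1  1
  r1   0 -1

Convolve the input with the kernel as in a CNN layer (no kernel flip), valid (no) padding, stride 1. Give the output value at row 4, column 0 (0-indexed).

1

The receptive field on the input at this output position is [-5 0 / 2 4]. Elementwise product with the kernel and sum: -5·-1 + 0·1 + 4·-1.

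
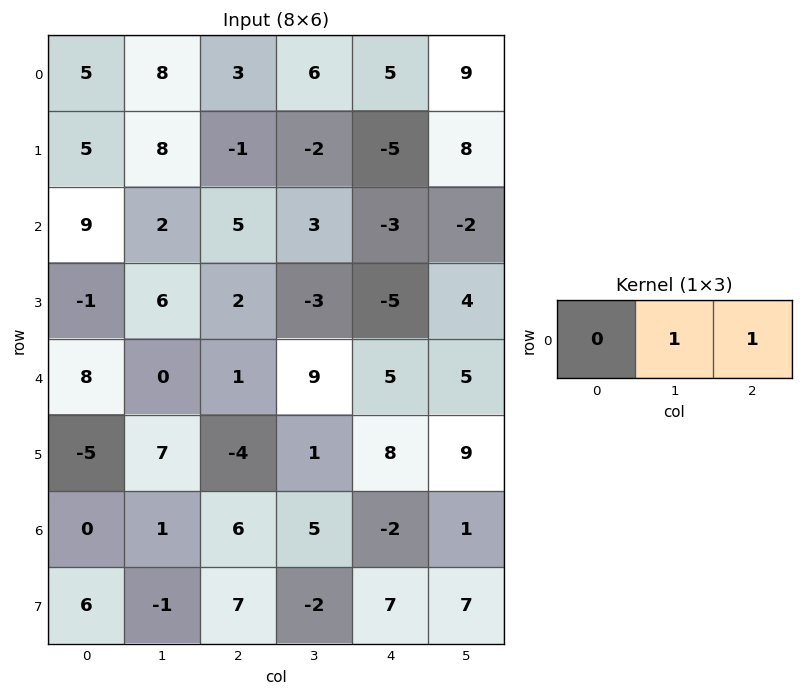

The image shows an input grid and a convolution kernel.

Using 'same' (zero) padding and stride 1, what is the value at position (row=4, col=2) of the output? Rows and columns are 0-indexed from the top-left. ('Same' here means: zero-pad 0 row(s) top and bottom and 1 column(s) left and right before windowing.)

The receptive field on the zero-padded input at this output position is [0 1 9]. Elementwise product with the kernel and sum: 1·1 + 9·1.

10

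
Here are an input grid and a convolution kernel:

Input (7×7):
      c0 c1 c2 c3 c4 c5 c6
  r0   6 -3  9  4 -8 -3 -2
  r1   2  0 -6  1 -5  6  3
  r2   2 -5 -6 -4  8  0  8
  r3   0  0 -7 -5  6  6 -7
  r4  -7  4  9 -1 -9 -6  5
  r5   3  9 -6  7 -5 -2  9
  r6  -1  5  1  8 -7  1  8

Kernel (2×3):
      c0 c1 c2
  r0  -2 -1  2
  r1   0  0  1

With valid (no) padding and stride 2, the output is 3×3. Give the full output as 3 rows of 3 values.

3 -43 18
-18 38 -7
22 -40 43

Output[0,0]: The receptive field on the input at this output position is [6 -3 9 / 2 0 -6]. Elementwise product with the kernel and sum: 6·-2 + -3·-1 + 9·2 + -6·1.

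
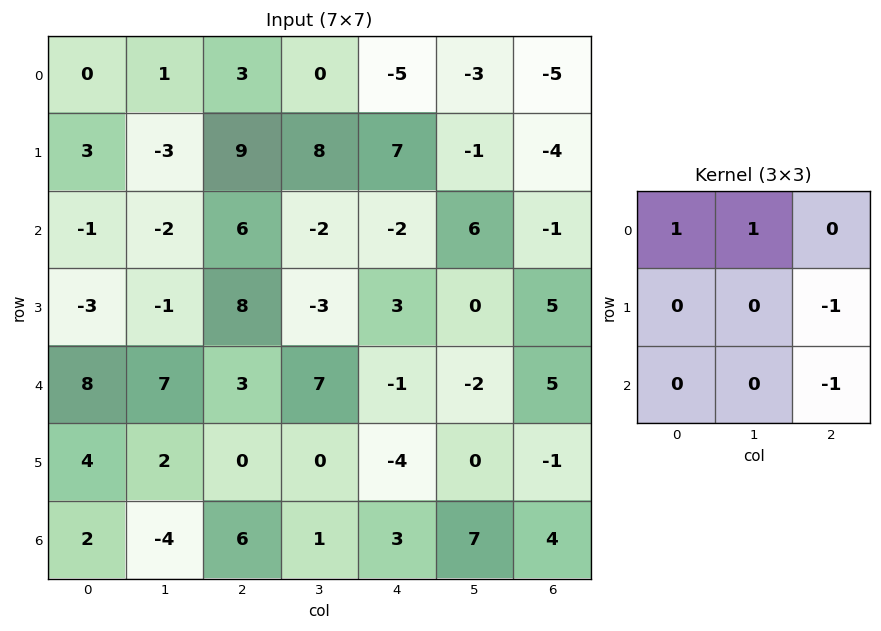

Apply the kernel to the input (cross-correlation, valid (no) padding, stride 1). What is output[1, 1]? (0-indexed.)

11

The receptive field on the input at this output position is [-3 9 8 / -2 6 -2 / -1 8 -3]. Elementwise product with the kernel and sum: -3·1 + 9·1 + -2·-1 + -3·-1.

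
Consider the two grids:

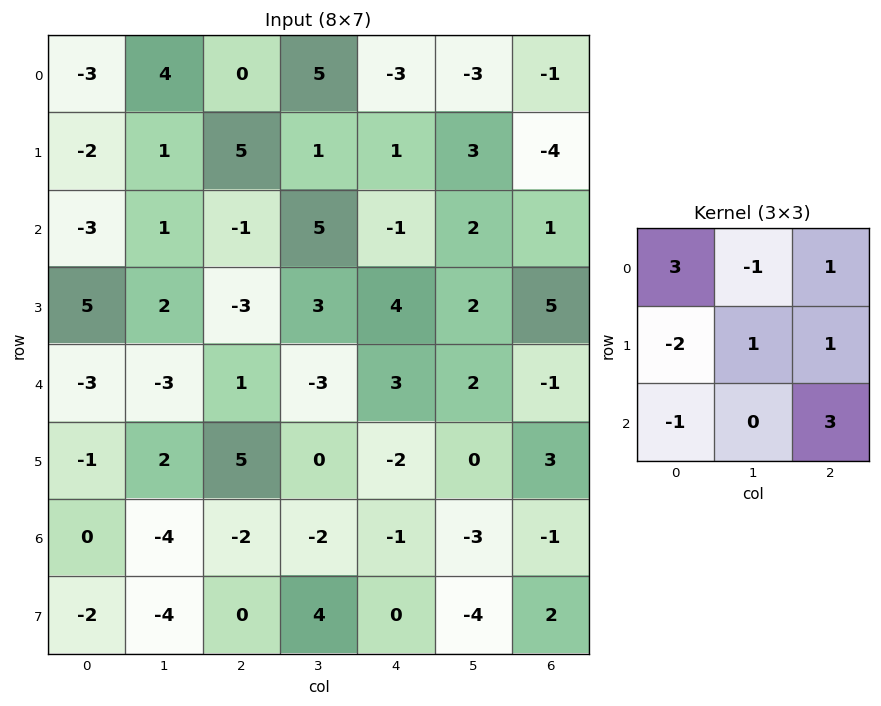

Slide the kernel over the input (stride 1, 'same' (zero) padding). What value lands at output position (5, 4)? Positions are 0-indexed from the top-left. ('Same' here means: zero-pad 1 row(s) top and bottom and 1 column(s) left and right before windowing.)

-19

The receptive field on the zero-padded input at this output position is [-3 3 2 / 0 -2 0 / -2 -1 -3]. Elementwise product with the kernel and sum: -3·3 + 3·-1 + 2·1 + 0·-2 + -2·1 + 0·1 + -2·-1 + -3·3.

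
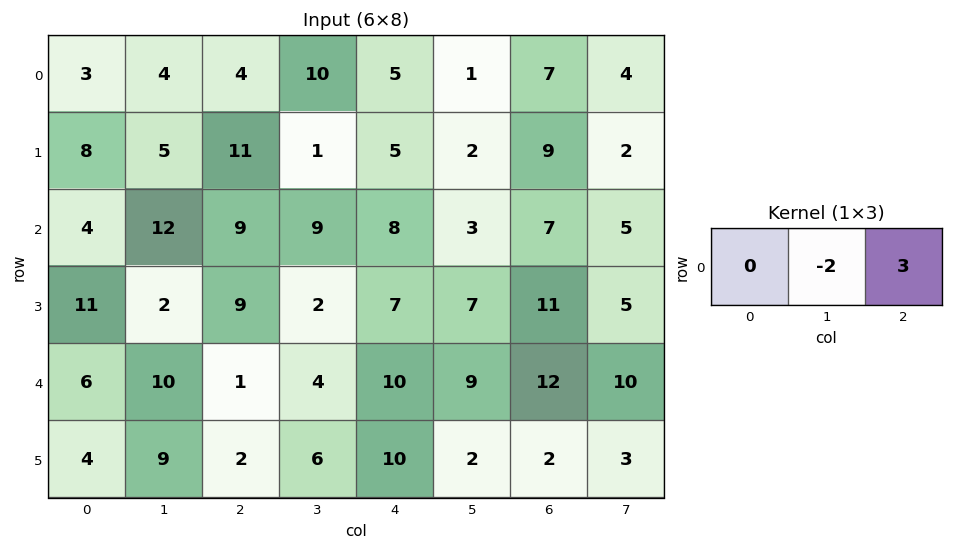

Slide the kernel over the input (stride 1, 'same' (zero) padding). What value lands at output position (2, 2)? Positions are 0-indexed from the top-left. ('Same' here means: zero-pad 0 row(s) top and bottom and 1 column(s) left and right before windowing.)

The receptive field on the zero-padded input at this output position is [12 9 9]. Elementwise product with the kernel and sum: 9·-2 + 9·3.

9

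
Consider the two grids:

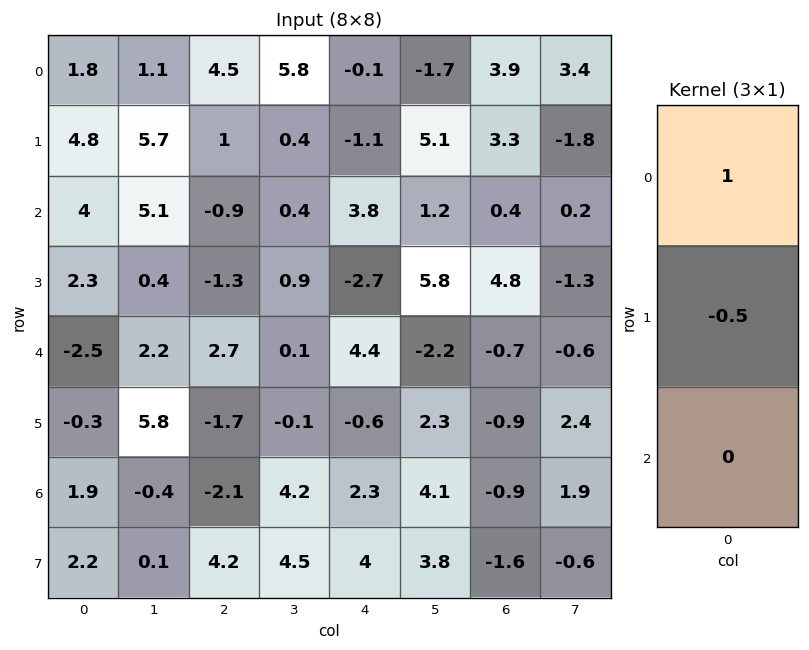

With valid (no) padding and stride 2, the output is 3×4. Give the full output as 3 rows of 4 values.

-0.6 4 0.45 2.25
2.85 -0.25 5.15 -2
-2.35 3.55 4.7 -0.25

Output[0,0]: The receptive field on the input at this output position is [1.8 / 4.8 / 4]. Elementwise product with the kernel and sum: 1.8·1 + 4.8·-0.5.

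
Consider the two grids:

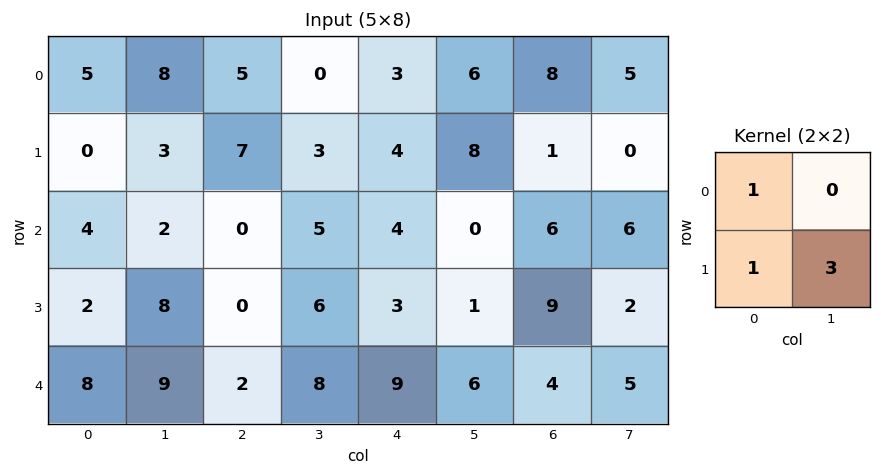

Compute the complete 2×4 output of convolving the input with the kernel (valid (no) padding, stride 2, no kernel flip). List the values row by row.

Output[0,0]: The receptive field on the input at this output position is [5 8 / 0 3]. Elementwise product with the kernel and sum: 5·1 + 0·1 + 3·3.
Output[0,1]: The receptive field on the input at this output position is [5 0 / 7 3]. Elementwise product with the kernel and sum: 5·1 + 7·1 + 3·3.

14 21 31 9
30 18 10 21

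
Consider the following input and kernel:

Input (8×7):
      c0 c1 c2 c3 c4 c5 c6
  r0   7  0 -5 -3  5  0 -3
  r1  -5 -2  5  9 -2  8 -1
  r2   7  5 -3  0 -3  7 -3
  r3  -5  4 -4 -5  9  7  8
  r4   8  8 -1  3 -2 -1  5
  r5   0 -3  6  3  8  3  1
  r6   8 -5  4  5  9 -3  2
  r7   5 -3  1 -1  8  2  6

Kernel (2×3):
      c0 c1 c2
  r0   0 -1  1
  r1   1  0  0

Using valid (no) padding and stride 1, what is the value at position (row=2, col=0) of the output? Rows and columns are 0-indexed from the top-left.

The receptive field on the input at this output position is [7 5 -3 / -5 4 -4]. Elementwise product with the kernel and sum: 5·-1 + -3·1 + -5·1.

-13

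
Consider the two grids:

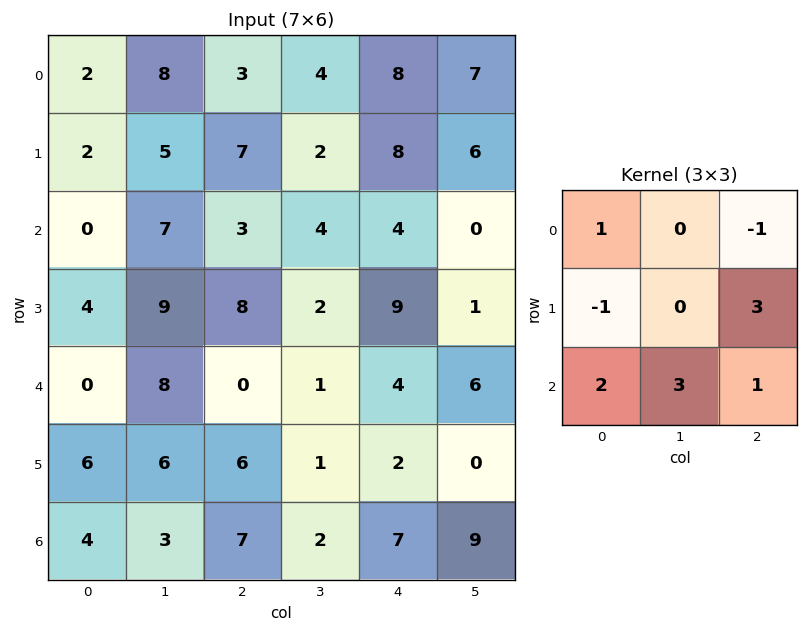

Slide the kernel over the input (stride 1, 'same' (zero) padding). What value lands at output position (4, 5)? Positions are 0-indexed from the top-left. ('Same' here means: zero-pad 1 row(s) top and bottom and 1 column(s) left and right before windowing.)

The receptive field on the zero-padded input at this output position is [9 1 0 / 4 6 0 / 2 0 0]. Elementwise product with the kernel and sum: 9·1 + 0·-1 + 4·-1 + 0·3 + 2·2 + 0·3 + 0·1.

9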